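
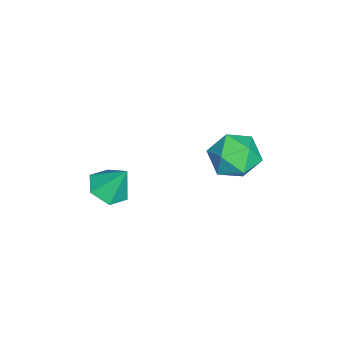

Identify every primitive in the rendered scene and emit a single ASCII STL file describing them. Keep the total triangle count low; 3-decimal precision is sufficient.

solid 
facet normal -0.089 -0.507 -0.857
outer loop
vertex 0.09 -2.093 1.465
vertex -0.564 -1.585 1.233
vertex 0.242 -1.372 1.023
endloop
endfacet
facet normal 0.911 0.058 0.407
outer loop
vertex 0.09 -2.093 1.465
vertex 0.242 -1.372 1.023
vertex -0.436 -0.855 2.467
endloop
endfacet
facet normal -0.089 -0.507 -0.857
outer loop
vertex 0.242 -1.372 1.023
vertex -0.564 -1.585 1.233
vertex -0.411 -0.863 0.79
endloop
endfacet
facet normal 0.614 0.790 0.005
outer loop
vertex 0.242 -1.372 1.023
vertex -0.411 -0.863 0.79
vertex -0.436 -0.855 2.467
endloop
endfacet
facet normal -0.089 -0.507 -0.857
outer loop
vertex -0.411 -0.863 0.79
vertex -0.564 -1.585 1.233
vertex -1.218 -1.077 1.0
endloop
endfacet
facet normal -0.258 0.966 -0.008
outer loop
vertex -0.411 -0.863 0.79
vertex -1.218 -1.077 1.0
vertex -0.436 -0.855 2.467
endloop
endfacet
facet normal -0.088 -0.507 -0.857
outer loop
vertex -1.218 -1.077 1.0
vertex -0.564 -1.585 1.233
vertex -1.37 -1.798 1.442
endloop
endfacet
facet normal -0.830 0.408 0.381
outer loop
vertex -1.218 -1.077 1.0
vertex -1.37 -1.798 1.442
vertex -0.436 -0.855 2.467
endloop
endfacet
facet normal -0.088 -0.507 -0.857
outer loop
vertex -1.37 -1.798 1.442
vertex -0.564 -1.585 1.233
vertex -0.717 -2.306 1.675
endloop
endfacet
facet normal -0.531 -0.324 0.783
outer loop
vertex -1.37 -1.798 1.442
vertex -0.717 -2.306 1.675
vertex -0.436 -0.855 2.467
endloop
endfacet
facet normal -0.089 -0.507 -0.857
outer loop
vertex -0.717 -2.306 1.675
vertex -0.564 -1.585 1.233
vertex 0.09 -2.093 1.465
endloop
endfacet
facet normal 0.339 -0.500 0.796
outer loop
vertex -0.717 -2.306 1.675
vertex 0.09 -2.093 1.465
vertex -0.436 -0.855 2.467
endloop
endfacet
facet normal -0.633 0.769 -0.087
outer loop
vertex -2.324 3.722 2.137
vertex -3.055 3.068 1.677
vertex -3.045 3.198 2.753
endloop
endfacet
facet normal -0.208 0.852 0.481
outer loop
vertex -2.324 3.722 2.137
vertex -3.045 3.198 2.753
vertex -2.013 3.271 3.071
endloop
endfacet
facet normal 0.467 0.847 0.253
outer loop
vertex -2.324 3.722 2.137
vertex -2.013 3.271 3.071
vertex -1.385 3.187 2.193
endloop
endfacet
facet normal 0.461 0.761 -0.456
outer loop
vertex -2.324 3.722 2.137
vertex -1.385 3.187 2.193
vertex -2.029 3.061 1.331
endloop
endfacet
facet normal -0.220 0.713 -0.665
outer loop
vertex -2.324 3.722 2.137
vertex -2.029 3.061 1.331
vertex -3.055 3.068 1.677
endloop
endfacet
facet normal -0.301 0.289 0.909
outer loop
vertex -2.013 3.271 3.071
vertex -3.045 3.198 2.753
vertex -2.551 2.339 3.189
endloop
endfacet
facet normal -0.988 0.155 -0.009
outer loop
vertex -3.045 3.198 2.753
vertex -3.055 3.068 1.677
vertex -3.195 2.213 2.327
endloop
endfacet
facet normal -0.319 0.064 -0.946
outer loop
vertex -3.055 3.068 1.677
vertex -2.029 3.061 1.331
vertex -2.567 2.129 1.449
endloop
endfacet
facet normal 0.783 0.143 -0.606
outer loop
vertex -2.029 3.061 1.331
vertex -1.385 3.187 2.193
vertex -1.535 2.202 1.767
endloop
endfacet
facet normal 0.793 0.281 0.540
outer loop
vertex -1.385 3.187 2.193
vertex -2.013 3.271 3.071
vertex -1.525 2.332 2.843
endloop
endfacet
facet normal -0.461 -0.761 0.456
outer loop
vertex -2.256 1.678 2.383
vertex -2.551 2.339 3.189
vertex -3.195 2.213 2.327
endloop
endfacet
facet normal -0.467 -0.847 -0.253
outer loop
vertex -2.256 1.678 2.383
vertex -3.195 2.213 2.327
vertex -2.567 2.129 1.449
endloop
endfacet
facet normal 0.208 -0.852 -0.481
outer loop
vertex -2.256 1.678 2.383
vertex -2.567 2.129 1.449
vertex -1.535 2.202 1.767
endloop
endfacet
facet normal 0.633 -0.769 0.087
outer loop
vertex -2.256 1.678 2.383
vertex -1.535 2.202 1.767
vertex -1.525 2.332 2.843
endloop
endfacet
facet normal 0.220 -0.713 0.665
outer loop
vertex -2.256 1.678 2.383
vertex -1.525 2.332 2.843
vertex -2.551 2.339 3.189
endloop
endfacet
facet normal -0.783 -0.143 0.606
outer loop
vertex -3.195 2.213 2.327
vertex -2.551 2.339 3.189
vertex -3.045 3.198 2.753
endloop
endfacet
facet normal -0.793 -0.281 -0.540
outer loop
vertex -2.567 2.129 1.449
vertex -3.195 2.213 2.327
vertex -3.055 3.068 1.677
endloop
endfacet
facet normal 0.301 -0.289 -0.909
outer loop
vertex -1.535 2.202 1.767
vertex -2.567 2.129 1.449
vertex -2.029 3.061 1.331
endloop
endfacet
facet normal 0.988 -0.155 0.009
outer loop
vertex -1.525 2.332 2.843
vertex -1.535 2.202 1.767
vertex -1.385 3.187 2.193
endloop
endfacet
facet normal 0.319 -0.064 0.946
outer loop
vertex -2.551 2.339 3.189
vertex -1.525 2.332 2.843
vertex -2.013 3.271 3.071
endloop
endfacet

endsolid


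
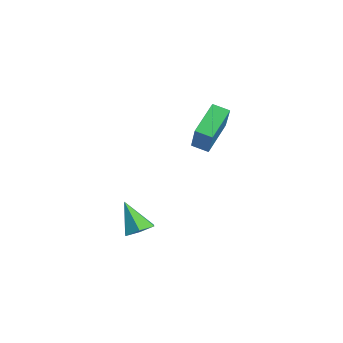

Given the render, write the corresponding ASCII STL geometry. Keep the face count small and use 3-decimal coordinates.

solid 
facet normal -0.531 0.602 0.596
outer loop
vertex -1.428 3.99 5.425
vertex -1.005 4.636 5.149
vertex -2.899 4.272 3.827
endloop
endfacet
facet normal -0.516 -0.788 0.336
outer loop
vertex -1.975 3.224 2.791
vertex -1.428 3.99 5.425
vertex -2.899 4.272 3.827
endloop
endfacet
facet normal -0.531 0.602 0.596
outer loop
vertex -2.899 4.272 3.827
vertex -1.005 4.636 5.149
vertex -2.476 4.918 3.551
endloop
endfacet
facet normal -0.672 0.128 -0.729
outer loop
vertex -2.476 4.918 3.551
vertex -1.975 3.224 2.791
vertex -2.899 4.272 3.827
endloop
endfacet
facet normal 0.672 -0.128 0.729
outer loop
vertex -1.428 3.99 5.425
vertex -0.081 3.588 4.113
vertex -1.005 4.636 5.149
endloop
endfacet
facet normal -0.516 -0.788 0.336
outer loop
vertex -0.504 2.942 4.389
vertex -1.428 3.99 5.425
vertex -1.975 3.224 2.791
endloop
endfacet
facet normal 0.672 -0.128 0.729
outer loop
vertex -0.504 2.942 4.389
vertex -0.081 3.588 4.113
vertex -1.428 3.99 5.425
endloop
endfacet
facet normal 0.516 0.788 -0.336
outer loop
vertex -1.005 4.636 5.149
vertex -0.081 3.588 4.113
vertex -2.476 4.918 3.551
endloop
endfacet
facet normal -0.672 0.128 -0.729
outer loop
vertex -1.552 3.87 2.515
vertex -1.975 3.224 2.791
vertex -2.476 4.918 3.551
endloop
endfacet
facet normal 0.516 0.788 -0.336
outer loop
vertex -2.476 4.918 3.551
vertex -0.081 3.588 4.113
vertex -1.552 3.87 2.515
endloop
endfacet
facet normal 0.531 -0.602 -0.596
outer loop
vertex -1.552 3.87 2.515
vertex -0.504 2.942 4.389
vertex -1.975 3.224 2.791
endloop
endfacet
facet normal 0.531 -0.602 -0.596
outer loop
vertex -0.081 3.588 4.113
vertex -0.504 2.942 4.389
vertex -1.552 3.87 2.515
endloop
endfacet
facet normal 0.442 0.281 -0.852
outer loop
vertex -0.279 1.114 -0.945
vertex -0.661 0.575 -1.321
vertex -0.959 1.27 -1.246
endloop
endfacet
facet normal -0.103 0.769 0.631
outer loop
vertex -0.279 1.114 -0.945
vertex -0.959 1.27 -1.246
vertex -1.399 0.105 0.101
endloop
endfacet
facet normal 0.442 0.281 -0.852
outer loop
vertex -0.959 1.27 -1.246
vertex -0.661 0.575 -1.321
vertex -1.341 0.732 -1.622
endloop
endfacet
facet normal -0.853 0.499 0.153
outer loop
vertex -0.959 1.27 -1.246
vertex -1.341 0.732 -1.622
vertex -1.399 0.105 0.101
endloop
endfacet
facet normal 0.442 0.282 -0.852
outer loop
vertex -1.341 0.732 -1.622
vertex -0.661 0.575 -1.321
vertex -1.044 0.037 -1.698
endloop
endfacet
facet normal -0.913 -0.372 -0.166
outer loop
vertex -1.341 0.732 -1.622
vertex -1.044 0.037 -1.698
vertex -1.399 0.105 0.101
endloop
endfacet
facet normal 0.442 0.282 -0.852
outer loop
vertex -1.044 0.037 -1.698
vertex -0.661 0.575 -1.321
vertex -0.364 -0.12 -1.397
endloop
endfacet
facet normal -0.222 -0.975 -0.007
outer loop
vertex -1.044 0.037 -1.698
vertex -0.364 -0.12 -1.397
vertex -1.399 0.105 0.101
endloop
endfacet
facet normal 0.441 0.282 -0.852
outer loop
vertex -0.364 -0.12 -1.397
vertex -0.661 0.575 -1.321
vertex 0.019 0.418 -1.021
endloop
endfacet
facet normal 0.529 -0.706 0.471
outer loop
vertex -0.364 -0.12 -1.397
vertex 0.019 0.418 -1.021
vertex -1.399 0.105 0.101
endloop
endfacet
facet normal 0.441 0.282 -0.852
outer loop
vertex 0.019 0.418 -1.021
vertex -0.661 0.575 -1.321
vertex -0.279 1.114 -0.945
endloop
endfacet
facet normal 0.589 0.166 0.791
outer loop
vertex 0.019 0.418 -1.021
vertex -0.279 1.114 -0.945
vertex -1.399 0.105 0.101
endloop
endfacet

endsolid


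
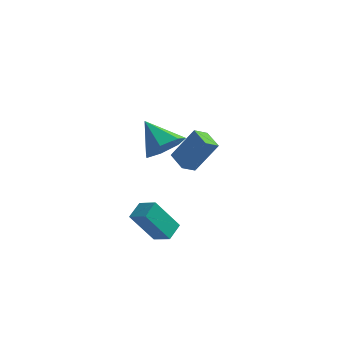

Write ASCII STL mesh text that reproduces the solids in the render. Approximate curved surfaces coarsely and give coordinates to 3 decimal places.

solid 
facet normal -0.886 0.293 -0.361
outer loop
vertex -3.756 -2.961 -2.728
vertex -3.636 -2.027 -2.265
vertex -2.834 -2.246 -4.413
endloop
endfacet
facet normal -0.115 -0.890 -0.441
outer loop
vertex -1.904 -2.553 -4.035
vertex -3.756 -2.961 -2.728
vertex -2.834 -2.246 -4.413
endloop
endfacet
facet normal -0.886 0.292 -0.361
outer loop
vertex -2.834 -2.246 -4.413
vertex -3.636 -2.027 -2.265
vertex -2.714 -1.311 -3.951
endloop
endfacet
facet normal 0.449 0.349 -0.822
outer loop
vertex -2.714 -1.311 -3.951
vertex -1.904 -2.553 -4.035
vertex -2.834 -2.246 -4.413
endloop
endfacet
facet normal -0.450 -0.350 0.822
outer loop
vertex -3.756 -2.961 -2.728
vertex -2.706 -2.334 -1.887
vertex -3.636 -2.027 -2.265
endloop
endfacet
facet normal -0.115 -0.890 -0.441
outer loop
vertex -2.826 -3.269 -2.349
vertex -3.756 -2.961 -2.728
vertex -1.904 -2.553 -4.035
endloop
endfacet
facet normal -0.450 -0.348 0.822
outer loop
vertex -2.826 -3.269 -2.349
vertex -2.706 -2.334 -1.887
vertex -3.756 -2.961 -2.728
endloop
endfacet
facet normal 0.115 0.890 0.441
outer loop
vertex -3.636 -2.027 -2.265
vertex -2.706 -2.334 -1.887
vertex -2.714 -1.311 -3.951
endloop
endfacet
facet normal 0.451 0.349 -0.822
outer loop
vertex -1.784 -1.619 -3.572
vertex -1.904 -2.553 -4.035
vertex -2.714 -1.311 -3.951
endloop
endfacet
facet normal 0.115 0.890 0.441
outer loop
vertex -2.714 -1.311 -3.951
vertex -2.706 -2.334 -1.887
vertex -1.784 -1.619 -3.572
endloop
endfacet
facet normal 0.886 -0.292 0.360
outer loop
vertex -1.784 -1.619 -3.572
vertex -2.826 -3.269 -2.349
vertex -1.904 -2.553 -4.035
endloop
endfacet
facet normal 0.886 -0.292 0.361
outer loop
vertex -2.706 -2.334 -1.887
vertex -2.826 -3.269 -2.349
vertex -1.784 -1.619 -3.572
endloop
endfacet
facet normal 0.673 -0.299 -0.677
outer loop
vertex -1.189 -3.318 3.004
vertex -1.898 -3.102 2.204
vertex -1.155 -2.441 2.651
endloop
endfacet
facet normal 0.331 0.341 0.880
outer loop
vertex -1.189 -3.318 3.004
vertex -1.155 -2.441 2.651
vertex -3.122 -2.558 3.436
endloop
endfacet
facet normal 0.673 -0.300 -0.676
outer loop
vertex -1.155 -2.441 2.651
vertex -1.898 -3.102 2.204
vertex -1.679 -2.062 1.961
endloop
endfacet
facet normal 0.111 0.904 0.412
outer loop
vertex -1.155 -2.441 2.651
vertex -1.679 -2.062 1.961
vertex -3.122 -2.558 3.436
endloop
endfacet
facet normal 0.672 -0.300 -0.677
outer loop
vertex -1.679 -2.062 1.961
vertex -1.898 -3.102 2.204
vertex -2.369 -2.466 1.455
endloop
endfacet
facet normal -0.433 0.893 -0.123
outer loop
vertex -1.679 -2.062 1.961
vertex -2.369 -2.466 1.455
vertex -3.122 -2.558 3.436
endloop
endfacet
facet normal 0.673 -0.299 -0.677
outer loop
vertex -2.369 -2.466 1.455
vertex -1.898 -3.102 2.204
vertex -2.703 -3.349 1.513
endloop
endfacet
facet normal -0.892 0.316 -0.324
outer loop
vertex -2.369 -2.466 1.455
vertex -2.703 -3.349 1.513
vertex -3.122 -2.558 3.436
endloop
endfacet
facet normal 0.673 -0.299 -0.677
outer loop
vertex -2.703 -3.349 1.513
vertex -1.898 -3.102 2.204
vertex -2.431 -4.046 2.091
endloop
endfacet
facet normal -0.919 -0.391 -0.039
outer loop
vertex -2.703 -3.349 1.513
vertex -2.431 -4.046 2.091
vertex -3.122 -2.558 3.436
endloop
endfacet
facet normal 0.673 -0.299 -0.677
outer loop
vertex -2.431 -4.046 2.091
vertex -1.898 -3.102 2.204
vertex -1.757 -4.032 2.755
endloop
endfacet
facet normal -0.495 -0.698 0.517
outer loop
vertex -2.431 -4.046 2.091
vertex -1.757 -4.032 2.755
vertex -3.122 -2.558 3.436
endloop
endfacet
facet normal 0.673 -0.299 -0.677
outer loop
vertex -1.757 -4.032 2.755
vertex -1.898 -3.102 2.204
vertex -1.189 -3.318 3.004
endloop
endfacet
facet normal 0.061 -0.372 0.926
outer loop
vertex -1.757 -4.032 2.755
vertex -1.189 -3.318 3.004
vertex -3.122 -2.558 3.436
endloop
endfacet
facet normal -0.516 -0.195 -0.834
outer loop
vertex -3.876 2.415 -1.203
vertex -3.465 3.1 -1.617
vertex -2.992 1.661 -1.574
endloop
endfacet
facet normal -0.457 -0.762 0.460
outer loop
vertex -1.935 2.06 0.137
vertex -3.876 2.415 -1.203
vertex -2.992 1.661 -1.574
endloop
endfacet
facet normal -0.516 -0.195 -0.834
outer loop
vertex -2.992 1.661 -1.574
vertex -3.465 3.1 -1.617
vertex -2.581 2.346 -1.988
endloop
endfacet
facet normal 0.725 -0.618 -0.304
outer loop
vertex -2.581 2.346 -1.988
vertex -1.935 2.06 0.137
vertex -2.992 1.661 -1.574
endloop
endfacet
facet normal -0.725 0.618 0.304
outer loop
vertex -3.876 2.415 -1.203
vertex -2.408 3.499 0.094
vertex -3.465 3.1 -1.617
endloop
endfacet
facet normal -0.457 -0.762 0.460
outer loop
vertex -2.819 2.814 0.508
vertex -3.876 2.415 -1.203
vertex -1.935 2.06 0.137
endloop
endfacet
facet normal -0.725 0.618 0.304
outer loop
vertex -2.819 2.814 0.508
vertex -2.408 3.499 0.094
vertex -3.876 2.415 -1.203
endloop
endfacet
facet normal 0.457 0.762 -0.460
outer loop
vertex -3.465 3.1 -1.617
vertex -2.408 3.499 0.094
vertex -2.581 2.346 -1.988
endloop
endfacet
facet normal 0.725 -0.618 -0.304
outer loop
vertex -1.524 2.745 -0.277
vertex -1.935 2.06 0.137
vertex -2.581 2.346 -1.988
endloop
endfacet
facet normal 0.457 0.762 -0.460
outer loop
vertex -2.581 2.346 -1.988
vertex -2.408 3.499 0.094
vertex -1.524 2.745 -0.277
endloop
endfacet
facet normal 0.516 0.195 0.834
outer loop
vertex -1.524 2.745 -0.277
vertex -2.819 2.814 0.508
vertex -1.935 2.06 0.137
endloop
endfacet
facet normal 0.516 0.195 0.834
outer loop
vertex -2.408 3.499 0.094
vertex -2.819 2.814 0.508
vertex -1.524 2.745 -0.277
endloop
endfacet

endsolid


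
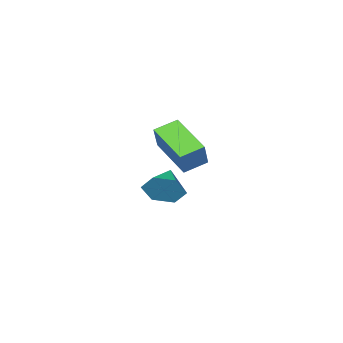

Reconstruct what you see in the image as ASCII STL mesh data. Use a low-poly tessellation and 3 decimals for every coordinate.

solid 
facet normal 0.659 0.675 -0.332
outer loop
vertex 1.633 -0.074 -0.775
vertex 1.258 -0.021 -1.411
vertex 1.089 0.423 -0.844
endloop
endfacet
facet normal -0.181 -0.062 0.982
outer loop
vertex 1.633 -0.074 -0.775
vertex 1.089 0.423 -0.844
vertex 0.502 -0.799 -1.029
endloop
endfacet
facet normal 0.658 0.675 -0.333
outer loop
vertex 1.089 0.423 -0.844
vertex 1.258 -0.021 -1.411
vertex 0.714 0.475 -1.48
endloop
endfacet
facet normal -0.807 0.312 0.501
outer loop
vertex 1.089 0.423 -0.844
vertex 0.714 0.475 -1.48
vertex 0.502 -0.799 -1.029
endloop
endfacet
facet normal 0.658 0.676 -0.332
outer loop
vertex 0.714 0.475 -1.48
vertex 1.258 -0.021 -1.411
vertex 0.884 0.031 -2.047
endloop
endfacet
facet normal -0.947 0.045 -0.319
outer loop
vertex 0.714 0.475 -1.48
vertex 0.884 0.031 -2.047
vertex 0.502 -0.799 -1.029
endloop
endfacet
facet normal 0.658 0.676 -0.332
outer loop
vertex 0.884 0.031 -2.047
vertex 1.258 -0.021 -1.411
vertex 1.428 -0.465 -1.978
endloop
endfacet
facet normal -0.460 -0.596 -0.658
outer loop
vertex 0.884 0.031 -2.047
vertex 1.428 -0.465 -1.978
vertex 0.502 -0.799 -1.029
endloop
endfacet
facet normal 0.658 0.676 -0.332
outer loop
vertex 1.428 -0.465 -1.978
vertex 1.258 -0.021 -1.411
vertex 1.803 -0.518 -1.342
endloop
endfacet
facet normal 0.166 -0.970 -0.179
outer loop
vertex 1.428 -0.465 -1.978
vertex 1.803 -0.518 -1.342
vertex 0.502 -0.799 -1.029
endloop
endfacet
facet normal 0.658 0.676 -0.332
outer loop
vertex 1.803 -0.518 -1.342
vertex 1.258 -0.021 -1.411
vertex 1.633 -0.074 -0.775
endloop
endfacet
facet normal 0.306 -0.703 0.642
outer loop
vertex 1.803 -0.518 -1.342
vertex 1.633 -0.074 -0.775
vertex 0.502 -0.799 -1.029
endloop
endfacet
facet normal -0.937 0.135 0.322
outer loop
vertex 2.522 2.717 3.035
vertex 2.542 4.166 2.484
vertex 2.19 2.405 2.201
endloop
endfacet
facet normal -0.013 -0.935 0.355
outer loop
vertex 2.958 2.294 1.936
vertex 2.522 2.717 3.035
vertex 2.19 2.405 2.201
endloop
endfacet
facet normal -0.937 0.135 0.322
outer loop
vertex 2.19 2.405 2.201
vertex 2.542 4.166 2.484
vertex 2.21 3.854 1.65
endloop
endfacet
facet normal -0.350 -0.329 -0.877
outer loop
vertex 2.21 3.854 1.65
vertex 2.958 2.294 1.936
vertex 2.19 2.405 2.201
endloop
endfacet
facet normal 0.350 0.329 0.877
outer loop
vertex 2.522 2.717 3.035
vertex 3.31 4.055 2.219
vertex 2.542 4.166 2.484
endloop
endfacet
facet normal -0.013 -0.935 0.355
outer loop
vertex 3.29 2.606 2.77
vertex 2.522 2.717 3.035
vertex 2.958 2.294 1.936
endloop
endfacet
facet normal 0.350 0.329 0.877
outer loop
vertex 3.29 2.606 2.77
vertex 3.31 4.055 2.219
vertex 2.522 2.717 3.035
endloop
endfacet
facet normal 0.013 0.935 -0.355
outer loop
vertex 2.542 4.166 2.484
vertex 3.31 4.055 2.219
vertex 2.21 3.854 1.65
endloop
endfacet
facet normal -0.350 -0.329 -0.877
outer loop
vertex 2.978 3.743 1.385
vertex 2.958 2.294 1.936
vertex 2.21 3.854 1.65
endloop
endfacet
facet normal 0.013 0.935 -0.355
outer loop
vertex 2.21 3.854 1.65
vertex 3.31 4.055 2.219
vertex 2.978 3.743 1.385
endloop
endfacet
facet normal 0.937 -0.135 -0.322
outer loop
vertex 2.978 3.743 1.385
vertex 3.29 2.606 2.77
vertex 2.958 2.294 1.936
endloop
endfacet
facet normal 0.937 -0.135 -0.322
outer loop
vertex 3.31 4.055 2.219
vertex 3.29 2.606 2.77
vertex 2.978 3.743 1.385
endloop
endfacet

endsolid


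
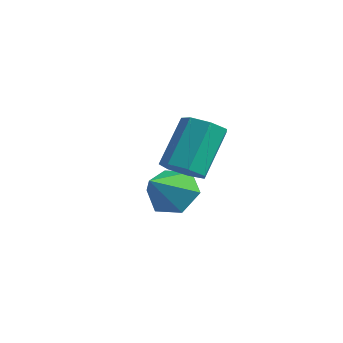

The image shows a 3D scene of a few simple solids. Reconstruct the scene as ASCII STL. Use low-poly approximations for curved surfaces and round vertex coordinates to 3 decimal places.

solid 
facet normal 0.133 -0.627 -0.767
outer loop
vertex 1.296 0.754 -1.216
vertex 0.907 0.163 -0.8
vertex 0.591 0.721 -1.311
endloop
endfacet
facet normal 0.048 0.777 -0.628
outer loop
vertex 1.296 0.754 -1.216
vertex 0.591 0.721 -1.311
vertex 1.021 2.047 0.364
endloop
endfacet
facet normal 0.049 0.777 -0.628
outer loop
vertex 1.021 2.047 0.364
vertex 0.591 0.721 -1.311
vertex 0.317 2.014 0.268
endloop
endfacet
facet normal -0.134 0.628 0.766
outer loop
vertex 1.021 2.047 0.364
vertex 0.317 2.014 0.268
vertex 0.633 1.457 0.78
endloop
endfacet
facet normal 0.134 -0.627 -0.767
outer loop
vertex 0.591 0.721 -1.311
vertex 0.907 0.163 -0.8
vertex 0.125 0.268 -1.022
endloop
endfacet
facet normal -0.744 0.448 -0.496
outer loop
vertex 0.591 0.721 -1.311
vertex 0.125 0.268 -1.022
vertex 0.317 2.014 0.268
endloop
endfacet
facet normal -0.743 0.449 -0.497
outer loop
vertex 0.317 2.014 0.268
vertex 0.125 0.268 -1.022
vertex -0.15 1.562 0.558
endloop
endfacet
facet normal -0.133 0.629 0.766
outer loop
vertex 0.317 2.014 0.268
vertex -0.15 1.562 0.558
vertex 0.633 1.457 0.78
endloop
endfacet
facet normal 0.133 -0.628 -0.767
outer loop
vertex 0.125 0.268 -1.022
vertex 0.907 0.163 -0.8
vertex 0.248 -0.264 -0.565
endloop
endfacet
facet normal -0.976 -0.218 0.009
outer loop
vertex 0.125 0.268 -1.022
vertex 0.248 -0.264 -0.565
vertex -0.15 1.562 0.558
endloop
endfacet
facet normal -0.976 -0.218 0.009
outer loop
vertex -0.15 1.562 0.558
vertex 0.248 -0.264 -0.565
vertex -0.027 1.03 1.015
endloop
endfacet
facet normal -0.133 0.628 0.767
outer loop
vertex -0.15 1.562 0.558
vertex -0.027 1.03 1.015
vertex 0.633 1.457 0.78
endloop
endfacet
facet normal 0.134 -0.628 -0.767
outer loop
vertex 0.248 -0.264 -0.565
vertex 0.907 0.163 -0.8
vertex 0.867 -0.474 -0.285
endloop
endfacet
facet normal -0.474 -0.720 0.507
outer loop
vertex 0.248 -0.264 -0.565
vertex 0.867 -0.474 -0.285
vertex -0.027 1.03 1.015
endloop
endfacet
facet normal -0.473 -0.720 0.508
outer loop
vertex -0.027 1.03 1.015
vertex 0.867 -0.474 -0.285
vertex 0.593 0.82 1.294
endloop
endfacet
facet normal -0.133 0.627 0.767
outer loop
vertex -0.027 1.03 1.015
vertex 0.593 0.82 1.294
vertex 0.633 1.457 0.78
endloop
endfacet
facet normal 0.134 -0.628 -0.767
outer loop
vertex 0.867 -0.474 -0.285
vertex 0.907 0.163 -0.8
vertex 1.517 -0.204 -0.393
endloop
endfacet
facet normal 0.386 -0.680 0.624
outer loop
vertex 0.867 -0.474 -0.285
vertex 1.517 -0.204 -0.393
vertex 0.593 0.82 1.294
endloop
endfacet
facet normal 0.385 -0.680 0.624
outer loop
vertex 0.593 0.82 1.294
vertex 1.517 -0.204 -0.393
vertex 1.242 1.089 1.187
endloop
endfacet
facet normal -0.134 0.627 0.767
outer loop
vertex 0.593 0.82 1.294
vertex 1.242 1.089 1.187
vertex 0.633 1.457 0.78
endloop
endfacet
facet normal 0.134 -0.628 -0.767
outer loop
vertex 1.517 -0.204 -0.393
vertex 0.907 0.163 -0.8
vertex 1.708 0.342 -0.807
endloop
endfacet
facet normal 0.954 -0.128 0.271
outer loop
vertex 1.517 -0.204 -0.393
vertex 1.708 0.342 -0.807
vertex 1.242 1.089 1.187
endloop
endfacet
facet normal 0.954 -0.128 0.271
outer loop
vertex 1.242 1.089 1.187
vertex 1.708 0.342 -0.807
vertex 1.433 1.635 0.773
endloop
endfacet
facet normal -0.133 0.628 0.767
outer loop
vertex 1.242 1.089 1.187
vertex 1.433 1.635 0.773
vertex 0.633 1.457 0.78
endloop
endfacet
facet normal 0.134 -0.628 -0.767
outer loop
vertex 1.708 0.342 -0.807
vertex 0.907 0.163 -0.8
vertex 1.296 0.754 -1.216
endloop
endfacet
facet normal 0.804 0.521 -0.286
outer loop
vertex 1.708 0.342 -0.807
vertex 1.296 0.754 -1.216
vertex 1.433 1.635 0.773
endloop
endfacet
facet normal 0.804 0.521 -0.286
outer loop
vertex 1.433 1.635 0.773
vertex 1.296 0.754 -1.216
vertex 1.021 2.047 0.364
endloop
endfacet
facet normal -0.133 0.628 0.767
outer loop
vertex 1.433 1.635 0.773
vertex 1.021 2.047 0.364
vertex 0.633 1.457 0.78
endloop
endfacet
facet normal -0.113 0.780 -0.616
outer loop
vertex -0.687 2.612 -3.236
vertex -1.687 2.317 -3.426
vertex -1.472 2.979 -2.627
endloop
endfacet
facet normal 0.636 0.090 0.766
outer loop
vertex -0.687 2.612 -3.236
vertex -1.472 2.979 -2.627
vertex -1.493 0.983 -2.374
endloop
endfacet
facet normal -0.114 0.780 -0.616
outer loop
vertex -1.472 2.979 -2.627
vertex -1.687 2.317 -3.426
vertex -2.473 2.684 -2.816
endloop
endfacet
facet normal -0.220 0.125 0.968
outer loop
vertex -1.472 2.979 -2.627
vertex -2.473 2.684 -2.816
vertex -1.493 0.983 -2.374
endloop
endfacet
facet normal -0.113 0.780 -0.615
outer loop
vertex -2.473 2.684 -2.816
vertex -1.687 2.317 -3.426
vertex -2.687 2.022 -3.616
endloop
endfacet
facet normal -0.803 -0.335 0.492
outer loop
vertex -2.473 2.684 -2.816
vertex -2.687 2.022 -3.616
vertex -1.493 0.983 -2.374
endloop
endfacet
facet normal -0.113 0.780 -0.615
outer loop
vertex -2.687 2.022 -3.616
vertex -1.687 2.317 -3.426
vertex -1.902 1.655 -4.226
endloop
endfacet
facet normal -0.530 -0.828 -0.183
outer loop
vertex -2.687 2.022 -3.616
vertex -1.902 1.655 -4.226
vertex -1.493 0.983 -2.374
endloop
endfacet
facet normal -0.113 0.780 -0.615
outer loop
vertex -1.902 1.655 -4.226
vertex -1.687 2.317 -3.426
vertex -0.901 1.95 -4.036
endloop
endfacet
facet normal 0.327 -0.863 -0.385
outer loop
vertex -1.902 1.655 -4.226
vertex -0.901 1.95 -4.036
vertex -1.493 0.983 -2.374
endloop
endfacet
facet normal -0.113 0.780 -0.615
outer loop
vertex -0.901 1.95 -4.036
vertex -1.687 2.317 -3.426
vertex -0.687 2.612 -3.236
endloop
endfacet
facet normal 0.911 -0.403 0.090
outer loop
vertex -0.901 1.95 -4.036
vertex -0.687 2.612 -3.236
vertex -1.493 0.983 -2.374
endloop
endfacet

endsolid


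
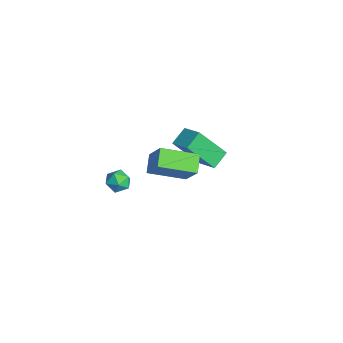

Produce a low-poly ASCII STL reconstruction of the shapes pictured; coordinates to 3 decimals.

solid 
facet normal -0.854 -0.349 -0.385
outer loop
vertex -2.767 1.871 1.106
vertex -3.297 2.607 1.615
vertex -2.557 3.151 -0.521
endloop
endfacet
facet normal 0.510 -0.707 -0.490
outer loop
vertex -1.523 3.573 -0.055
vertex -2.767 1.871 1.106
vertex -2.557 3.151 -0.521
endloop
endfacet
facet normal -0.854 -0.349 -0.385
outer loop
vertex -2.557 3.151 -0.521
vertex -3.297 2.607 1.615
vertex -3.087 3.886 -0.011
endloop
endfacet
facet normal 0.101 0.615 -0.782
outer loop
vertex -3.087 3.886 -0.011
vertex -1.523 3.573 -0.055
vertex -2.557 3.151 -0.521
endloop
endfacet
facet normal -0.102 -0.614 0.782
outer loop
vertex -2.767 1.871 1.106
vertex -2.263 3.029 2.081
vertex -3.297 2.607 1.615
endloop
endfacet
facet normal 0.510 -0.707 -0.490
outer loop
vertex -1.733 2.294 1.571
vertex -2.767 1.871 1.106
vertex -1.523 3.573 -0.055
endloop
endfacet
facet normal -0.100 -0.615 0.782
outer loop
vertex -1.733 2.294 1.571
vertex -2.263 3.029 2.081
vertex -2.767 1.871 1.106
endloop
endfacet
facet normal -0.510 0.707 0.490
outer loop
vertex -3.297 2.607 1.615
vertex -2.263 3.029 2.081
vertex -3.087 3.886 -0.011
endloop
endfacet
facet normal 0.101 0.614 -0.783
outer loop
vertex -2.053 4.309 0.454
vertex -1.523 3.573 -0.055
vertex -3.087 3.886 -0.011
endloop
endfacet
facet normal -0.510 0.707 0.490
outer loop
vertex -3.087 3.886 -0.011
vertex -2.263 3.029 2.081
vertex -2.053 4.309 0.454
endloop
endfacet
facet normal 0.854 0.349 0.385
outer loop
vertex -2.053 4.309 0.454
vertex -1.733 2.294 1.571
vertex -1.523 3.573 -0.055
endloop
endfacet
facet normal 0.854 0.349 0.385
outer loop
vertex -2.263 3.029 2.081
vertex -1.733 2.294 1.571
vertex -2.053 4.309 0.454
endloop
endfacet
facet normal -0.601 -0.164 -0.783
outer loop
vertex 1.227 -0.361 3.025
vertex 0.437 -0.036 3.563
vertex 1.529 1.354 2.433
endloop
endfacet
facet normal 0.783 -0.322 -0.533
outer loop
vertex 2.483 1.616 3.677
vertex 1.227 -0.361 3.025
vertex 1.529 1.354 2.433
endloop
endfacet
facet normal -0.600 -0.166 -0.783
outer loop
vertex 1.529 1.354 2.433
vertex 0.437 -0.036 3.563
vertex 0.738 1.679 2.97
endloop
endfacet
facet normal 0.164 0.932 -0.322
outer loop
vertex 0.738 1.679 2.97
vertex 2.483 1.616 3.677
vertex 1.529 1.354 2.433
endloop
endfacet
facet normal -0.164 -0.932 0.322
outer loop
vertex 1.227 -0.361 3.025
vertex 1.391 0.226 4.807
vertex 0.437 -0.036 3.563
endloop
endfacet
facet normal 0.783 -0.322 -0.533
outer loop
vertex 2.182 -0.099 4.27
vertex 1.227 -0.361 3.025
vertex 2.483 1.616 3.677
endloop
endfacet
facet normal -0.164 -0.932 0.322
outer loop
vertex 2.182 -0.099 4.27
vertex 1.391 0.226 4.807
vertex 1.227 -0.361 3.025
endloop
endfacet
facet normal -0.783 0.322 0.533
outer loop
vertex 0.437 -0.036 3.563
vertex 1.391 0.226 4.807
vertex 0.738 1.679 2.97
endloop
endfacet
facet normal 0.164 0.932 -0.322
outer loop
vertex 1.693 1.941 4.215
vertex 2.483 1.616 3.677
vertex 0.738 1.679 2.97
endloop
endfacet
facet normal -0.783 0.322 0.533
outer loop
vertex 0.738 1.679 2.97
vertex 1.391 0.226 4.807
vertex 1.693 1.941 4.215
endloop
endfacet
facet normal 0.601 0.165 0.782
outer loop
vertex 1.693 1.941 4.215
vertex 2.182 -0.099 4.27
vertex 2.483 1.616 3.677
endloop
endfacet
facet normal 0.599 0.165 0.783
outer loop
vertex 1.391 0.226 4.807
vertex 2.182 -0.099 4.27
vertex 1.693 1.941 4.215
endloop
endfacet
facet normal -0.145 0.331 0.933
outer loop
vertex -4.374 -0.248 -1.834
vertex -3.89 -0.702 -1.598
vertex -3.698 -0.054 -1.798
endloop
endfacet
facet normal -0.268 0.848 0.458
outer loop
vertex -4.374 -0.248 -1.834
vertex -3.698 -0.054 -1.798
vertex -4.086 0.126 -2.358
endloop
endfacet
facet normal -0.782 0.623 0.015
outer loop
vertex -4.374 -0.248 -1.834
vertex -4.086 0.126 -2.358
vertex -4.518 -0.412 -2.504
endloop
endfacet
facet normal -0.975 -0.033 0.218
outer loop
vertex -4.374 -0.248 -1.834
vertex -4.518 -0.412 -2.504
vertex -4.396 -0.923 -2.035
endloop
endfacet
facet normal -0.583 -0.214 0.784
outer loop
vertex -4.374 -0.248 -1.834
vertex -4.396 -0.923 -2.035
vertex -3.89 -0.702 -1.598
endloop
endfacet
facet normal 0.327 0.942 0.076
outer loop
vertex -4.086 0.126 -2.358
vertex -3.698 -0.054 -1.798
vertex -3.424 -0.097 -2.445
endloop
endfacet
facet normal 0.526 0.105 0.844
outer loop
vertex -3.698 -0.054 -1.798
vertex -3.89 -0.702 -1.598
vertex -3.302 -0.608 -1.976
endloop
endfacet
facet normal -0.182 -0.776 0.604
outer loop
vertex -3.89 -0.702 -1.598
vertex -4.396 -0.923 -2.035
vertex -3.734 -1.146 -2.122
endloop
endfacet
facet normal -0.817 -0.483 -0.314
outer loop
vertex -4.396 -0.923 -2.035
vertex -4.518 -0.412 -2.504
vertex -4.122 -0.966 -2.682
endloop
endfacet
facet normal -0.504 0.579 -0.641
outer loop
vertex -4.518 -0.412 -2.504
vertex -4.086 0.126 -2.358
vertex -3.93 -0.318 -2.882
endloop
endfacet
facet normal 0.975 0.033 -0.218
outer loop
vertex -3.446 -0.772 -2.646
vertex -3.424 -0.097 -2.445
vertex -3.302 -0.608 -1.976
endloop
endfacet
facet normal 0.782 -0.623 -0.015
outer loop
vertex -3.446 -0.772 -2.646
vertex -3.302 -0.608 -1.976
vertex -3.734 -1.146 -2.122
endloop
endfacet
facet normal 0.268 -0.848 -0.458
outer loop
vertex -3.446 -0.772 -2.646
vertex -3.734 -1.146 -2.122
vertex -4.122 -0.966 -2.682
endloop
endfacet
facet normal 0.145 -0.331 -0.933
outer loop
vertex -3.446 -0.772 -2.646
vertex -4.122 -0.966 -2.682
vertex -3.93 -0.318 -2.882
endloop
endfacet
facet normal 0.583 0.214 -0.784
outer loop
vertex -3.446 -0.772 -2.646
vertex -3.93 -0.318 -2.882
vertex -3.424 -0.097 -2.445
endloop
endfacet
facet normal 0.817 0.483 0.314
outer loop
vertex -3.302 -0.608 -1.976
vertex -3.424 -0.097 -2.445
vertex -3.698 -0.054 -1.798
endloop
endfacet
facet normal 0.504 -0.579 0.641
outer loop
vertex -3.734 -1.146 -2.122
vertex -3.302 -0.608 -1.976
vertex -3.89 -0.702 -1.598
endloop
endfacet
facet normal -0.327 -0.942 -0.076
outer loop
vertex -4.122 -0.966 -2.682
vertex -3.734 -1.146 -2.122
vertex -4.396 -0.923 -2.035
endloop
endfacet
facet normal -0.526 -0.105 -0.844
outer loop
vertex -3.93 -0.318 -2.882
vertex -4.122 -0.966 -2.682
vertex -4.518 -0.412 -2.504
endloop
endfacet
facet normal 0.182 0.776 -0.604
outer loop
vertex -3.424 -0.097 -2.445
vertex -3.93 -0.318 -2.882
vertex -4.086 0.126 -2.358
endloop
endfacet

endsolid


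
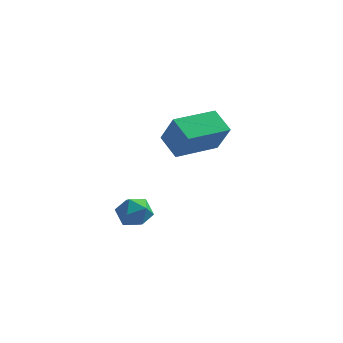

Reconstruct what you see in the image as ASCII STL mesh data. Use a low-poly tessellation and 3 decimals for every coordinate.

solid 
facet normal -0.403 0.311 -0.861
outer loop
vertex 1.782 3.008 0.955
vertex 3.014 4.386 0.876
vertex 2.486 2.346 0.387
endloop
endfacet
facet normal -0.666 -0.745 0.043
outer loop
vertex 3.046 1.914 1.584
vertex 1.782 3.008 0.955
vertex 2.486 2.346 0.387
endloop
endfacet
facet normal -0.403 0.311 -0.861
outer loop
vertex 2.486 2.346 0.387
vertex 3.014 4.386 0.876
vertex 3.718 3.724 0.308
endloop
endfacet
facet normal 0.628 -0.591 -0.507
outer loop
vertex 3.718 3.724 0.308
vertex 3.046 1.914 1.584
vertex 2.486 2.346 0.387
endloop
endfacet
facet normal -0.628 0.591 0.507
outer loop
vertex 1.782 3.008 0.955
vertex 3.574 3.954 2.073
vertex 3.014 4.386 0.876
endloop
endfacet
facet normal -0.666 -0.745 0.043
outer loop
vertex 2.342 2.576 2.152
vertex 1.782 3.008 0.955
vertex 3.046 1.914 1.584
endloop
endfacet
facet normal -0.628 0.591 0.507
outer loop
vertex 2.342 2.576 2.152
vertex 3.574 3.954 2.073
vertex 1.782 3.008 0.955
endloop
endfacet
facet normal 0.666 0.745 -0.043
outer loop
vertex 3.014 4.386 0.876
vertex 3.574 3.954 2.073
vertex 3.718 3.724 0.308
endloop
endfacet
facet normal 0.628 -0.591 -0.507
outer loop
vertex 4.278 3.292 1.505
vertex 3.046 1.914 1.584
vertex 3.718 3.724 0.308
endloop
endfacet
facet normal 0.666 0.745 -0.043
outer loop
vertex 3.718 3.724 0.308
vertex 3.574 3.954 2.073
vertex 4.278 3.292 1.505
endloop
endfacet
facet normal 0.403 -0.311 0.861
outer loop
vertex 4.278 3.292 1.505
vertex 2.342 2.576 2.152
vertex 3.046 1.914 1.584
endloop
endfacet
facet normal 0.403 -0.311 0.861
outer loop
vertex 3.574 3.954 2.073
vertex 2.342 2.576 2.152
vertex 4.278 3.292 1.505
endloop
endfacet
facet normal -0.940 0.340 0.016
outer loop
vertex 1.293 -0.588 -1.136
vertex 1.141 -1.035 -0.599
vertex 1.381 -0.377 -0.458
endloop
endfacet
facet normal -0.490 0.848 -0.200
outer loop
vertex 1.293 -0.588 -1.136
vertex 1.381 -0.377 -0.458
vertex 1.872 -0.21 -0.951
endloop
endfacet
facet normal -0.148 0.609 -0.780
outer loop
vertex 1.293 -0.588 -1.136
vertex 1.872 -0.21 -0.951
vertex 1.935 -0.766 -1.397
endloop
endfacet
facet normal -0.388 -0.050 -0.920
outer loop
vertex 1.293 -0.588 -1.136
vertex 1.935 -0.766 -1.397
vertex 1.483 -1.276 -1.179
endloop
endfacet
facet normal -0.878 -0.216 -0.428
outer loop
vertex 1.293 -0.588 -1.136
vertex 1.483 -1.276 -1.179
vertex 1.141 -1.035 -0.599
endloop
endfacet
facet normal -0.007 0.949 0.315
outer loop
vertex 1.872 -0.21 -0.951
vertex 1.381 -0.377 -0.458
vertex 2.077 -0.424 -0.301
endloop
endfacet
facet normal -0.736 0.126 0.665
outer loop
vertex 1.381 -0.377 -0.458
vertex 1.141 -1.035 -0.599
vertex 1.625 -0.934 -0.083
endloop
endfacet
facet normal -0.634 -0.771 -0.054
outer loop
vertex 1.141 -1.035 -0.599
vertex 1.483 -1.276 -1.179
vertex 1.688 -1.49 -0.529
endloop
endfacet
facet normal 0.158 -0.503 -0.850
outer loop
vertex 1.483 -1.276 -1.179
vertex 1.935 -0.766 -1.397
vertex 2.179 -1.323 -1.022
endloop
endfacet
facet normal 0.546 0.561 -0.622
outer loop
vertex 1.935 -0.766 -1.397
vertex 1.872 -0.21 -0.951
vertex 2.419 -0.665 -0.881
endloop
endfacet
facet normal 0.388 0.050 0.920
outer loop
vertex 2.267 -1.112 -0.344
vertex 2.077 -0.424 -0.301
vertex 1.625 -0.934 -0.083
endloop
endfacet
facet normal 0.148 -0.609 0.780
outer loop
vertex 2.267 -1.112 -0.344
vertex 1.625 -0.934 -0.083
vertex 1.688 -1.49 -0.529
endloop
endfacet
facet normal 0.490 -0.848 0.200
outer loop
vertex 2.267 -1.112 -0.344
vertex 1.688 -1.49 -0.529
vertex 2.179 -1.323 -1.022
endloop
endfacet
facet normal 0.940 -0.340 -0.016
outer loop
vertex 2.267 -1.112 -0.344
vertex 2.179 -1.323 -1.022
vertex 2.419 -0.665 -0.881
endloop
endfacet
facet normal 0.878 0.216 0.428
outer loop
vertex 2.267 -1.112 -0.344
vertex 2.419 -0.665 -0.881
vertex 2.077 -0.424 -0.301
endloop
endfacet
facet normal -0.158 0.503 0.850
outer loop
vertex 1.625 -0.934 -0.083
vertex 2.077 -0.424 -0.301
vertex 1.381 -0.377 -0.458
endloop
endfacet
facet normal -0.546 -0.561 0.622
outer loop
vertex 1.688 -1.49 -0.529
vertex 1.625 -0.934 -0.083
vertex 1.141 -1.035 -0.599
endloop
endfacet
facet normal 0.007 -0.949 -0.315
outer loop
vertex 2.179 -1.323 -1.022
vertex 1.688 -1.49 -0.529
vertex 1.483 -1.276 -1.179
endloop
endfacet
facet normal 0.736 -0.126 -0.665
outer loop
vertex 2.419 -0.665 -0.881
vertex 2.179 -1.323 -1.022
vertex 1.935 -0.766 -1.397
endloop
endfacet
facet normal 0.634 0.771 0.054
outer loop
vertex 2.077 -0.424 -0.301
vertex 2.419 -0.665 -0.881
vertex 1.872 -0.21 -0.951
endloop
endfacet

endsolid


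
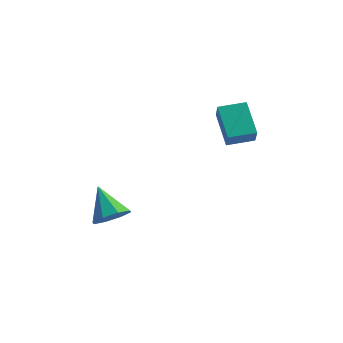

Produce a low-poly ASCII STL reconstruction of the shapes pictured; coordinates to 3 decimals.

solid 
facet normal 0.444 -0.644 -0.623
outer loop
vertex -0.344 -1.288 -4.209
vertex -1.04 -1.792 -4.184
vertex -0.781 -1.137 -4.677
endloop
endfacet
facet normal 0.344 0.939 -0.019
outer loop
vertex -0.344 -1.288 -4.209
vertex -0.781 -1.137 -4.677
vertex -1.76 -0.748 -3.176
endloop
endfacet
facet normal 0.445 -0.644 -0.622
outer loop
vertex -0.781 -1.137 -4.677
vertex -1.04 -1.792 -4.184
vertex -1.37 -1.37 -4.857
endloop
endfacet
facet normal -0.235 0.892 -0.385
outer loop
vertex -0.781 -1.137 -4.677
vertex -1.37 -1.37 -4.857
vertex -1.76 -0.748 -3.176
endloop
endfacet
facet normal 0.445 -0.644 -0.622
outer loop
vertex -1.37 -1.37 -4.857
vertex -1.04 -1.792 -4.184
vertex -1.765 -1.85 -4.642
endloop
endfacet
facet normal -0.792 0.489 -0.365
outer loop
vertex -1.37 -1.37 -4.857
vertex -1.765 -1.85 -4.642
vertex -1.76 -0.748 -3.176
endloop
endfacet
facet normal 0.444 -0.645 -0.622
outer loop
vertex -1.765 -1.85 -4.642
vertex -1.04 -1.792 -4.184
vertex -1.736 -2.296 -4.159
endloop
endfacet
facet normal -0.999 -0.034 0.029
outer loop
vertex -1.765 -1.85 -4.642
vertex -1.736 -2.296 -4.159
vertex -1.76 -0.748 -3.176
endloop
endfacet
facet normal 0.444 -0.644 -0.623
outer loop
vertex -1.736 -2.296 -4.159
vertex -1.04 -1.792 -4.184
vertex -1.299 -2.447 -3.691
endloop
endfacet
facet normal -0.735 -0.371 0.567
outer loop
vertex -1.736 -2.296 -4.159
vertex -1.299 -2.447 -3.691
vertex -1.76 -0.748 -3.176
endloop
endfacet
facet normal 0.445 -0.644 -0.622
outer loop
vertex -1.299 -2.447 -3.691
vertex -1.04 -1.792 -4.184
vertex -0.71 -2.214 -3.511
endloop
endfacet
facet normal -0.156 -0.325 0.933
outer loop
vertex -1.299 -2.447 -3.691
vertex -0.71 -2.214 -3.511
vertex -1.76 -0.748 -3.176
endloop
endfacet
facet normal 0.444 -0.645 -0.622
outer loop
vertex -0.71 -2.214 -3.511
vertex -1.04 -1.792 -4.184
vertex -0.314 -1.734 -3.726
endloop
endfacet
facet normal 0.401 0.078 0.913
outer loop
vertex -0.71 -2.214 -3.511
vertex -0.314 -1.734 -3.726
vertex -1.76 -0.748 -3.176
endloop
endfacet
facet normal 0.444 -0.644 -0.623
outer loop
vertex -0.314 -1.734 -3.726
vertex -1.04 -1.792 -4.184
vertex -0.344 -1.288 -4.209
endloop
endfacet
facet normal 0.608 0.602 0.518
outer loop
vertex -0.314 -1.734 -3.726
vertex -0.344 -1.288 -4.209
vertex -1.76 -0.748 -3.176
endloop
endfacet
facet normal -0.937 -0.343 -0.072
outer loop
vertex 3.519 -1.491 0.906
vertex 2.977 -0.179 1.707
vertex 3.418 -1.046 0.107
endloop
endfacet
facet normal 0.333 -0.805 -0.491
outer loop
vertex 4.523 -0.641 0.193
vertex 3.519 -1.491 0.906
vertex 3.418 -1.046 0.107
endloop
endfacet
facet normal -0.937 -0.343 -0.072
outer loop
vertex 3.418 -1.046 0.107
vertex 2.977 -0.179 1.707
vertex 2.876 0.266 0.908
endloop
endfacet
facet normal -0.110 0.484 -0.868
outer loop
vertex 2.876 0.266 0.908
vertex 4.523 -0.641 0.193
vertex 3.418 -1.046 0.107
endloop
endfacet
facet normal 0.110 -0.484 0.868
outer loop
vertex 3.519 -1.491 0.906
vertex 4.082 0.226 1.793
vertex 2.977 -0.179 1.707
endloop
endfacet
facet normal 0.333 -0.805 -0.491
outer loop
vertex 4.624 -1.086 0.992
vertex 3.519 -1.491 0.906
vertex 4.523 -0.641 0.193
endloop
endfacet
facet normal 0.110 -0.484 0.868
outer loop
vertex 4.624 -1.086 0.992
vertex 4.082 0.226 1.793
vertex 3.519 -1.491 0.906
endloop
endfacet
facet normal -0.333 0.805 0.491
outer loop
vertex 2.977 -0.179 1.707
vertex 4.082 0.226 1.793
vertex 2.876 0.266 0.908
endloop
endfacet
facet normal -0.110 0.484 -0.868
outer loop
vertex 3.981 0.671 0.994
vertex 4.523 -0.641 0.193
vertex 2.876 0.266 0.908
endloop
endfacet
facet normal -0.333 0.805 0.491
outer loop
vertex 2.876 0.266 0.908
vertex 4.082 0.226 1.793
vertex 3.981 0.671 0.994
endloop
endfacet
facet normal 0.937 0.343 0.072
outer loop
vertex 3.981 0.671 0.994
vertex 4.624 -1.086 0.992
vertex 4.523 -0.641 0.193
endloop
endfacet
facet normal 0.937 0.343 0.072
outer loop
vertex 4.082 0.226 1.793
vertex 4.624 -1.086 0.992
vertex 3.981 0.671 0.994
endloop
endfacet

endsolid


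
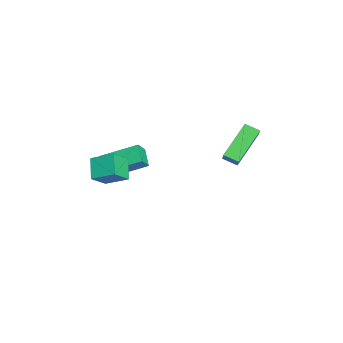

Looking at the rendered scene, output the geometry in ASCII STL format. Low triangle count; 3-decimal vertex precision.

solid 
facet normal -0.784 -0.075 0.617
outer loop
vertex 3.609 -4.769 0.2
vertex 3.95 -3.662 0.768
vertex 2.946 -4.17 -0.57
endloop
endfacet
facet normal -0.264 -0.858 -0.440
outer loop
vertex 3.91 -4.078 -1.328
vertex 3.609 -4.769 0.2
vertex 2.946 -4.17 -0.57
endloop
endfacet
facet normal -0.784 -0.075 0.617
outer loop
vertex 2.946 -4.17 -0.57
vertex 3.95 -3.662 0.768
vertex 3.287 -3.063 -0.002
endloop
endfacet
facet normal -0.562 0.508 -0.653
outer loop
vertex 3.287 -3.063 -0.002
vertex 3.91 -4.078 -1.328
vertex 2.946 -4.17 -0.57
endloop
endfacet
facet normal 0.562 -0.508 0.653
outer loop
vertex 3.609 -4.769 0.2
vertex 4.914 -3.57 0.01
vertex 3.95 -3.662 0.768
endloop
endfacet
facet normal -0.264 -0.858 -0.440
outer loop
vertex 4.573 -4.677 -0.558
vertex 3.609 -4.769 0.2
vertex 3.91 -4.078 -1.328
endloop
endfacet
facet normal 0.562 -0.508 0.653
outer loop
vertex 4.573 -4.677 -0.558
vertex 4.914 -3.57 0.01
vertex 3.609 -4.769 0.2
endloop
endfacet
facet normal 0.264 0.858 0.440
outer loop
vertex 3.95 -3.662 0.768
vertex 4.914 -3.57 0.01
vertex 3.287 -3.063 -0.002
endloop
endfacet
facet normal -0.562 0.508 -0.653
outer loop
vertex 4.251 -2.971 -0.76
vertex 3.91 -4.078 -1.328
vertex 3.287 -3.063 -0.002
endloop
endfacet
facet normal 0.264 0.858 0.440
outer loop
vertex 3.287 -3.063 -0.002
vertex 4.914 -3.57 0.01
vertex 4.251 -2.971 -0.76
endloop
endfacet
facet normal 0.784 0.075 -0.617
outer loop
vertex 4.251 -2.971 -0.76
vertex 4.573 -4.677 -0.558
vertex 3.91 -4.078 -1.328
endloop
endfacet
facet normal 0.784 0.075 -0.617
outer loop
vertex 4.914 -3.57 0.01
vertex 4.573 -4.677 -0.558
vertex 4.251 -2.971 -0.76
endloop
endfacet
facet normal -0.524 0.380 -0.762
outer loop
vertex -3.034 -2.619 -3.545
vertex -2.055 -2.383 -4.1
vertex -3.094 -4.585 -4.485
endloop
endfacet
facet normal -0.852 -0.205 0.482
outer loop
vertex -2.665 -4.897 -3.86
vertex -3.034 -2.619 -3.545
vertex -3.094 -4.585 -4.485
endloop
endfacet
facet normal -0.524 0.380 -0.762
outer loop
vertex -3.094 -4.585 -4.485
vertex -2.055 -2.383 -4.1
vertex -2.115 -4.35 -5.04
endloop
endfacet
facet normal -0.028 -0.902 -0.431
outer loop
vertex -2.115 -4.35 -5.04
vertex -2.665 -4.897 -3.86
vertex -3.094 -4.585 -4.485
endloop
endfacet
facet normal 0.027 0.902 0.431
outer loop
vertex -3.034 -2.619 -3.545
vertex -1.626 -2.695 -3.475
vertex -2.055 -2.383 -4.1
endloop
endfacet
facet normal -0.852 -0.205 0.483
outer loop
vertex -2.605 -2.93 -2.92
vertex -3.034 -2.619 -3.545
vertex -2.665 -4.897 -3.86
endloop
endfacet
facet normal 0.027 0.902 0.430
outer loop
vertex -2.605 -2.93 -2.92
vertex -1.626 -2.695 -3.475
vertex -3.034 -2.619 -3.545
endloop
endfacet
facet normal 0.852 0.205 -0.482
outer loop
vertex -2.055 -2.383 -4.1
vertex -1.626 -2.695 -3.475
vertex -2.115 -4.35 -5.04
endloop
endfacet
facet normal -0.027 -0.902 -0.431
outer loop
vertex -1.686 -4.661 -4.415
vertex -2.665 -4.897 -3.86
vertex -2.115 -4.35 -5.04
endloop
endfacet
facet normal 0.852 0.205 -0.483
outer loop
vertex -2.115 -4.35 -5.04
vertex -1.626 -2.695 -3.475
vertex -1.686 -4.661 -4.415
endloop
endfacet
facet normal 0.524 -0.380 0.762
outer loop
vertex -1.686 -4.661 -4.415
vertex -2.605 -2.93 -2.92
vertex -2.665 -4.897 -3.86
endloop
endfacet
facet normal 0.524 -0.380 0.762
outer loop
vertex -1.626 -2.695 -3.475
vertex -2.605 -2.93 -2.92
vertex -1.686 -4.661 -4.415
endloop
endfacet
facet normal -0.714 -0.052 -0.698
outer loop
vertex -0.458 2.261 -0.185
vertex -0.219 2.987 -0.484
vertex 0.897 1.273 -1.498
endloop
endfacet
facet normal -0.291 -0.884 0.365
outer loop
vertex 1.719 1.333 -0.696
vertex -0.458 2.261 -0.185
vertex 0.897 1.273 -1.498
endloop
endfacet
facet normal -0.714 -0.052 -0.698
outer loop
vertex 0.897 1.273 -1.498
vertex -0.219 2.987 -0.484
vertex 1.136 1.999 -1.797
endloop
endfacet
facet normal 0.636 -0.463 -0.617
outer loop
vertex 1.136 1.999 -1.797
vertex 1.719 1.333 -0.696
vertex 0.897 1.273 -1.498
endloop
endfacet
facet normal -0.636 0.463 0.617
outer loop
vertex -0.458 2.261 -0.185
vertex 0.603 3.047 0.318
vertex -0.219 2.987 -0.484
endloop
endfacet
facet normal -0.291 -0.884 0.365
outer loop
vertex 0.364 2.321 0.617
vertex -0.458 2.261 -0.185
vertex 1.719 1.333 -0.696
endloop
endfacet
facet normal -0.636 0.463 0.617
outer loop
vertex 0.364 2.321 0.617
vertex 0.603 3.047 0.318
vertex -0.458 2.261 -0.185
endloop
endfacet
facet normal 0.291 0.884 -0.365
outer loop
vertex -0.219 2.987 -0.484
vertex 0.603 3.047 0.318
vertex 1.136 1.999 -1.797
endloop
endfacet
facet normal 0.636 -0.463 -0.617
outer loop
vertex 1.958 2.059 -0.995
vertex 1.719 1.333 -0.696
vertex 1.136 1.999 -1.797
endloop
endfacet
facet normal 0.291 0.884 -0.365
outer loop
vertex 1.136 1.999 -1.797
vertex 0.603 3.047 0.318
vertex 1.958 2.059 -0.995
endloop
endfacet
facet normal 0.714 0.052 0.698
outer loop
vertex 1.958 2.059 -0.995
vertex 0.364 2.321 0.617
vertex 1.719 1.333 -0.696
endloop
endfacet
facet normal 0.714 0.052 0.698
outer loop
vertex 0.603 3.047 0.318
vertex 0.364 2.321 0.617
vertex 1.958 2.059 -0.995
endloop
endfacet

endsolid


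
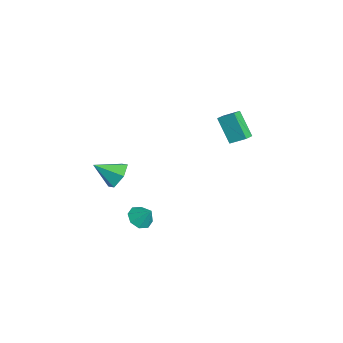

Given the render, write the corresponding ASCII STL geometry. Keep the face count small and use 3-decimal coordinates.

solid 
facet normal -0.438 -0.472 -0.765
outer loop
vertex 1.685 -1.918 -2.358
vertex 1.208 -2.282 -1.86
vertex 1.182 -1.612 -2.259
endloop
endfacet
facet normal 0.498 0.858 -0.122
outer loop
vertex 1.685 -1.918 -2.358
vertex 1.182 -1.612 -2.259
vertex 1.712 -1.738 -0.98
endloop
endfacet
facet normal -0.438 -0.473 -0.765
outer loop
vertex 1.182 -1.612 -2.259
vertex 1.208 -2.282 -1.86
vertex 0.694 -1.699 -1.926
endloop
endfacet
facet normal -0.085 0.987 0.133
outer loop
vertex 1.182 -1.612 -2.259
vertex 0.694 -1.699 -1.926
vertex 1.712 -1.738 -0.98
endloop
endfacet
facet normal -0.438 -0.473 -0.764
outer loop
vertex 0.694 -1.699 -1.926
vertex 1.208 -2.282 -1.86
vertex 0.507 -2.127 -1.554
endloop
endfacet
facet normal -0.481 0.685 0.546
outer loop
vertex 0.694 -1.699 -1.926
vertex 0.507 -2.127 -1.554
vertex 1.712 -1.738 -0.98
endloop
endfacet
facet normal -0.438 -0.473 -0.764
outer loop
vertex 0.507 -2.127 -1.554
vertex 1.208 -2.282 -1.86
vertex 0.731 -2.646 -1.361
endloop
endfacet
facet normal -0.460 0.128 0.879
outer loop
vertex 0.507 -2.127 -1.554
vertex 0.731 -2.646 -1.361
vertex 1.712 -1.738 -0.98
endloop
endfacet
facet normal -0.439 -0.473 -0.764
outer loop
vertex 0.731 -2.646 -1.361
vertex 1.208 -2.282 -1.86
vertex 1.234 -2.951 -1.461
endloop
endfacet
facet normal -0.031 -0.358 0.933
outer loop
vertex 0.731 -2.646 -1.361
vertex 1.234 -2.951 -1.461
vertex 1.712 -1.738 -0.98
endloop
endfacet
facet normal -0.438 -0.473 -0.764
outer loop
vertex 1.234 -2.951 -1.461
vertex 1.208 -2.282 -1.86
vertex 1.722 -2.865 -1.794
endloop
endfacet
facet normal 0.549 -0.486 0.680
outer loop
vertex 1.234 -2.951 -1.461
vertex 1.722 -2.865 -1.794
vertex 1.712 -1.738 -0.98
endloop
endfacet
facet normal -0.437 -0.472 -0.765
outer loop
vertex 1.722 -2.865 -1.794
vertex 1.208 -2.282 -1.86
vertex 1.909 -2.437 -2.165
endloop
endfacet
facet normal 0.947 -0.183 0.266
outer loop
vertex 1.722 -2.865 -1.794
vertex 1.909 -2.437 -2.165
vertex 1.712 -1.738 -0.98
endloop
endfacet
facet normal -0.437 -0.473 -0.765
outer loop
vertex 1.909 -2.437 -2.165
vertex 1.208 -2.282 -1.86
vertex 1.685 -1.918 -2.358
endloop
endfacet
facet normal 0.925 0.374 -0.067
outer loop
vertex 1.909 -2.437 -2.165
vertex 1.685 -1.918 -2.358
vertex 1.712 -1.738 -0.98
endloop
endfacet
facet normal -0.782 0.529 -0.330
outer loop
vertex -4.936 3.182 1.563
vertex -4.584 4.05 2.121
vertex -3.949 3.725 0.095
endloop
endfacet
facet normal -0.323 -0.796 -0.511
outer loop
vertex -3.276 3.27 0.379
vertex -4.936 3.182 1.563
vertex -3.949 3.725 0.095
endloop
endfacet
facet normal -0.782 0.529 -0.330
outer loop
vertex -3.949 3.725 0.095
vertex -4.584 4.05 2.121
vertex -3.597 4.593 0.653
endloop
endfacet
facet normal 0.533 0.294 -0.793
outer loop
vertex -3.597 4.593 0.653
vertex -3.276 3.27 0.379
vertex -3.949 3.725 0.095
endloop
endfacet
facet normal -0.533 -0.294 0.793
outer loop
vertex -4.936 3.182 1.563
vertex -3.911 3.595 2.405
vertex -4.584 4.05 2.121
endloop
endfacet
facet normal -0.323 -0.796 -0.511
outer loop
vertex -4.263 2.727 1.847
vertex -4.936 3.182 1.563
vertex -3.276 3.27 0.379
endloop
endfacet
facet normal -0.533 -0.294 0.793
outer loop
vertex -4.263 2.727 1.847
vertex -3.911 3.595 2.405
vertex -4.936 3.182 1.563
endloop
endfacet
facet normal 0.323 0.796 0.511
outer loop
vertex -4.584 4.05 2.121
vertex -3.911 3.595 2.405
vertex -3.597 4.593 0.653
endloop
endfacet
facet normal 0.533 0.294 -0.793
outer loop
vertex -2.924 4.138 0.937
vertex -3.276 3.27 0.379
vertex -3.597 4.593 0.653
endloop
endfacet
facet normal 0.323 0.796 0.511
outer loop
vertex -3.597 4.593 0.653
vertex -3.911 3.595 2.405
vertex -2.924 4.138 0.937
endloop
endfacet
facet normal 0.782 -0.529 0.330
outer loop
vertex -2.924 4.138 0.937
vertex -4.263 2.727 1.847
vertex -3.276 3.27 0.379
endloop
endfacet
facet normal 0.782 -0.529 0.330
outer loop
vertex -3.911 3.595 2.405
vertex -4.263 2.727 1.847
vertex -2.924 4.138 0.937
endloop
endfacet
facet normal 0.109 0.827 -0.552
outer loop
vertex 0.134 -3.539 -0.064
vertex -0.724 -3.227 0.234
vertex 0.068 -3.001 0.729
endloop
endfacet
facet normal 0.827 -0.431 0.361
outer loop
vertex 0.134 -3.539 -0.064
vertex 0.068 -3.001 0.729
vertex -0.896 -4.533 1.106
endloop
endfacet
facet normal 0.109 0.827 -0.552
outer loop
vertex 0.068 -3.001 0.729
vertex -0.724 -3.227 0.234
vertex -0.79 -2.689 1.027
endloop
endfacet
facet normal 0.335 0.021 0.942
outer loop
vertex 0.068 -3.001 0.729
vertex -0.79 -2.689 1.027
vertex -0.896 -4.533 1.106
endloop
endfacet
facet normal 0.108 0.827 -0.552
outer loop
vertex -0.79 -2.689 1.027
vertex -0.724 -3.227 0.234
vertex -1.581 -2.915 0.533
endloop
endfacet
facet normal -0.542 0.067 0.838
outer loop
vertex -0.79 -2.689 1.027
vertex -1.581 -2.915 0.533
vertex -0.896 -4.533 1.106
endloop
endfacet
facet normal 0.109 0.827 -0.551
outer loop
vertex -1.581 -2.915 0.533
vertex -0.724 -3.227 0.234
vertex -1.515 -3.452 -0.26
endloop
endfacet
facet normal -0.928 -0.339 0.152
outer loop
vertex -1.581 -2.915 0.533
vertex -1.515 -3.452 -0.26
vertex -0.896 -4.533 1.106
endloop
endfacet
facet normal 0.109 0.827 -0.552
outer loop
vertex -1.515 -3.452 -0.26
vertex -0.724 -3.227 0.234
vertex -0.658 -3.764 -0.558
endloop
endfacet
facet normal -0.437 -0.791 -0.428
outer loop
vertex -1.515 -3.452 -0.26
vertex -0.658 -3.764 -0.558
vertex -0.896 -4.533 1.106
endloop
endfacet
facet normal 0.109 0.827 -0.552
outer loop
vertex -0.658 -3.764 -0.558
vertex -0.724 -3.227 0.234
vertex 0.134 -3.539 -0.064
endloop
endfacet
facet normal 0.440 -0.837 -0.324
outer loop
vertex -0.658 -3.764 -0.558
vertex 0.134 -3.539 -0.064
vertex -0.896 -4.533 1.106
endloop
endfacet

endsolid


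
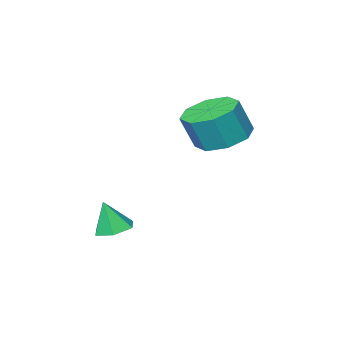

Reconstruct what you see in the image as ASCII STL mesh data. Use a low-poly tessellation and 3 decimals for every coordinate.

solid 
facet normal -0.348 0.133 -0.928
outer loop
vertex -1.346 3.706 -1.246
vertex -2.29 3.442 -0.93
vertex -1.766 4.326 -1.0
endloop
endfacet
facet normal 0.772 0.603 -0.203
outer loop
vertex -1.346 3.706 -1.246
vertex -1.766 4.326 -1.0
vertex -0.866 3.522 0.034
endloop
endfacet
facet normal 0.771 0.603 -0.202
outer loop
vertex -0.866 3.522 0.034
vertex -1.766 4.326 -1.0
vertex -1.286 4.142 0.281
endloop
endfacet
facet normal 0.348 -0.134 0.928
outer loop
vertex -0.866 3.522 0.034
vertex -1.286 4.142 0.281
vertex -1.81 3.258 0.35
endloop
endfacet
facet normal -0.348 0.133 -0.928
outer loop
vertex -1.766 4.326 -1.0
vertex -2.29 3.442 -0.93
vertex -2.493 4.428 -0.713
endloop
endfacet
facet normal 0.169 0.983 0.078
outer loop
vertex -1.766 4.326 -1.0
vertex -2.493 4.428 -0.713
vertex -1.286 4.142 0.281
endloop
endfacet
facet normal 0.169 0.983 0.078
outer loop
vertex -1.286 4.142 0.281
vertex -2.493 4.428 -0.713
vertex -2.013 4.244 0.568
endloop
endfacet
facet normal 0.348 -0.134 0.928
outer loop
vertex -1.286 4.142 0.281
vertex -2.013 4.244 0.568
vertex -1.81 3.258 0.35
endloop
endfacet
facet normal -0.348 0.133 -0.928
outer loop
vertex -2.493 4.428 -0.713
vertex -2.29 3.442 -0.93
vertex -3.101 3.952 -0.553
endloop
endfacet
facet normal -0.533 0.786 0.313
outer loop
vertex -2.493 4.428 -0.713
vertex -3.101 3.952 -0.553
vertex -2.013 4.244 0.568
endloop
endfacet
facet normal -0.533 0.786 0.313
outer loop
vertex -2.013 4.244 0.568
vertex -3.101 3.952 -0.553
vertex -2.621 3.768 0.728
endloop
endfacet
facet normal 0.349 -0.133 0.928
outer loop
vertex -2.013 4.244 0.568
vertex -2.621 3.768 0.728
vertex -1.81 3.258 0.35
endloop
endfacet
facet normal -0.348 0.133 -0.928
outer loop
vertex -3.101 3.952 -0.553
vertex -2.29 3.442 -0.93
vertex -3.234 3.178 -0.614
endloop
endfacet
facet normal -0.922 0.130 0.364
outer loop
vertex -3.101 3.952 -0.553
vertex -3.234 3.178 -0.614
vertex -2.621 3.768 0.728
endloop
endfacet
facet normal -0.922 0.129 0.364
outer loop
vertex -2.621 3.768 0.728
vertex -3.234 3.178 -0.614
vertex -2.754 2.994 0.666
endloop
endfacet
facet normal 0.348 -0.134 0.928
outer loop
vertex -2.621 3.768 0.728
vertex -2.754 2.994 0.666
vertex -1.81 3.258 0.35
endloop
endfacet
facet normal -0.348 0.134 -0.928
outer loop
vertex -3.234 3.178 -0.614
vertex -2.29 3.442 -0.93
vertex -2.814 2.558 -0.861
endloop
endfacet
facet normal -0.771 -0.603 0.203
outer loop
vertex -3.234 3.178 -0.614
vertex -2.814 2.558 -0.861
vertex -2.754 2.994 0.666
endloop
endfacet
facet normal -0.772 -0.603 0.203
outer loop
vertex -2.754 2.994 0.666
vertex -2.814 2.558 -0.861
vertex -2.334 2.374 0.42
endloop
endfacet
facet normal 0.348 -0.133 0.928
outer loop
vertex -2.754 2.994 0.666
vertex -2.334 2.374 0.42
vertex -1.81 3.258 0.35
endloop
endfacet
facet normal -0.348 0.134 -0.928
outer loop
vertex -2.814 2.558 -0.861
vertex -2.29 3.442 -0.93
vertex -2.087 2.456 -1.148
endloop
endfacet
facet normal -0.169 -0.983 -0.078
outer loop
vertex -2.814 2.558 -0.861
vertex -2.087 2.456 -1.148
vertex -2.334 2.374 0.42
endloop
endfacet
facet normal -0.169 -0.983 -0.078
outer loop
vertex -2.334 2.374 0.42
vertex -2.087 2.456 -1.148
vertex -1.607 2.272 0.133
endloop
endfacet
facet normal 0.348 -0.133 0.928
outer loop
vertex -2.334 2.374 0.42
vertex -1.607 2.272 0.133
vertex -1.81 3.258 0.35
endloop
endfacet
facet normal -0.349 0.133 -0.928
outer loop
vertex -2.087 2.456 -1.148
vertex -2.29 3.442 -0.93
vertex -1.479 2.932 -1.308
endloop
endfacet
facet normal 0.533 -0.786 -0.313
outer loop
vertex -2.087 2.456 -1.148
vertex -1.479 2.932 -1.308
vertex -1.607 2.272 0.133
endloop
endfacet
facet normal 0.533 -0.786 -0.313
outer loop
vertex -1.607 2.272 0.133
vertex -1.479 2.932 -1.308
vertex -0.999 2.748 -0.027
endloop
endfacet
facet normal 0.348 -0.133 0.928
outer loop
vertex -1.607 2.272 0.133
vertex -0.999 2.748 -0.027
vertex -1.81 3.258 0.35
endloop
endfacet
facet normal -0.348 0.134 -0.928
outer loop
vertex -1.479 2.932 -1.308
vertex -2.29 3.442 -0.93
vertex -1.346 3.706 -1.246
endloop
endfacet
facet normal 0.922 -0.129 -0.364
outer loop
vertex -1.479 2.932 -1.308
vertex -1.346 3.706 -1.246
vertex -0.999 2.748 -0.027
endloop
endfacet
facet normal 0.922 -0.130 -0.364
outer loop
vertex -0.999 2.748 -0.027
vertex -1.346 3.706 -1.246
vertex -0.866 3.522 0.034
endloop
endfacet
facet normal 0.348 -0.133 0.928
outer loop
vertex -0.999 2.748 -0.027
vertex -0.866 3.522 0.034
vertex -1.81 3.258 0.35
endloop
endfacet
facet normal -0.211 0.197 -0.958
outer loop
vertex 1.88 3.153 -4.368
vertex 1.462 2.58 -4.394
vertex 1.191 3.209 -4.205
endloop
endfacet
facet normal 0.203 0.784 0.587
outer loop
vertex 1.88 3.153 -4.368
vertex 1.191 3.209 -4.205
vertex 1.718 2.34 -3.226
endloop
endfacet
facet normal -0.209 0.198 -0.958
outer loop
vertex 1.191 3.209 -4.205
vertex 1.462 2.58 -4.394
vertex 0.773 2.636 -4.232
endloop
endfacet
facet normal -0.603 0.407 0.686
outer loop
vertex 1.191 3.209 -4.205
vertex 0.773 2.636 -4.232
vertex 1.718 2.34 -3.226
endloop
endfacet
facet normal -0.209 0.196 -0.958
outer loop
vertex 0.773 2.636 -4.232
vertex 1.462 2.58 -4.394
vertex 1.043 2.007 -4.42
endloop
endfacet
facet normal -0.710 -0.463 0.531
outer loop
vertex 0.773 2.636 -4.232
vertex 1.043 2.007 -4.42
vertex 1.718 2.34 -3.226
endloop
endfacet
facet normal -0.211 0.198 -0.957
outer loop
vertex 1.043 2.007 -4.42
vertex 1.462 2.58 -4.394
vertex 1.732 1.952 -4.583
endloop
endfacet
facet normal -0.012 -0.961 0.275
outer loop
vertex 1.043 2.007 -4.42
vertex 1.732 1.952 -4.583
vertex 1.718 2.34 -3.226
endloop
endfacet
facet normal -0.211 0.198 -0.957
outer loop
vertex 1.732 1.952 -4.583
vertex 1.462 2.58 -4.394
vertex 2.151 2.525 -4.557
endloop
endfacet
facet normal 0.791 -0.586 0.176
outer loop
vertex 1.732 1.952 -4.583
vertex 2.151 2.525 -4.557
vertex 1.718 2.34 -3.226
endloop
endfacet
facet normal -0.211 0.197 -0.957
outer loop
vertex 2.151 2.525 -4.557
vertex 1.462 2.58 -4.394
vertex 1.88 3.153 -4.368
endloop
endfacet
facet normal 0.898 0.288 0.332
outer loop
vertex 2.151 2.525 -4.557
vertex 1.88 3.153 -4.368
vertex 1.718 2.34 -3.226
endloop
endfacet

endsolid


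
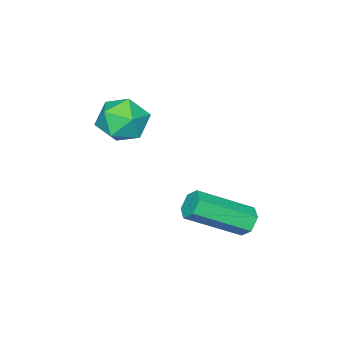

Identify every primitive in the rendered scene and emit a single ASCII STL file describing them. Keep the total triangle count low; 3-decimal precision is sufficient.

solid 
facet normal 0.340 0.271 0.901
outer loop
vertex 2.999 -0.136 1.555
vertex 2.414 -0.798 1.975
vertex 3.321 -1.046 1.707
endloop
endfacet
facet normal 0.841 0.364 0.401
outer loop
vertex 2.999 -0.136 1.555
vertex 3.321 -1.046 1.707
vertex 3.524 -0.59 0.867
endloop
endfacet
facet normal 0.580 0.810 -0.092
outer loop
vertex 2.999 -0.136 1.555
vertex 3.524 -0.59 0.867
vertex 2.742 -0.059 0.614
endloop
endfacet
facet normal -0.082 0.991 0.103
outer loop
vertex 2.999 -0.136 1.555
vertex 2.742 -0.059 0.614
vertex 2.056 -0.187 1.299
endloop
endfacet
facet normal -0.230 0.658 0.717
outer loop
vertex 2.999 -0.136 1.555
vertex 2.056 -0.187 1.299
vertex 2.414 -0.798 1.975
endloop
endfacet
facet normal 0.960 -0.265 0.088
outer loop
vertex 3.524 -0.59 0.867
vertex 3.321 -1.046 1.707
vertex 3.264 -1.533 0.861
endloop
endfacet
facet normal 0.151 -0.417 0.896
outer loop
vertex 3.321 -1.046 1.707
vertex 2.414 -0.798 1.975
vertex 2.578 -1.661 1.546
endloop
endfacet
facet normal -0.773 0.209 0.599
outer loop
vertex 2.414 -0.798 1.975
vertex 2.056 -0.187 1.299
vertex 1.796 -1.13 1.293
endloop
endfacet
facet normal -0.534 0.748 -0.395
outer loop
vertex 2.056 -0.187 1.299
vertex 2.742 -0.059 0.614
vertex 1.999 -0.674 0.453
endloop
endfacet
facet normal 0.538 0.455 -0.709
outer loop
vertex 2.742 -0.059 0.614
vertex 3.524 -0.59 0.867
vertex 2.906 -0.922 0.185
endloop
endfacet
facet normal 0.082 -0.991 -0.103
outer loop
vertex 2.321 -1.584 0.605
vertex 3.264 -1.533 0.861
vertex 2.578 -1.661 1.546
endloop
endfacet
facet normal -0.580 -0.810 0.092
outer loop
vertex 2.321 -1.584 0.605
vertex 2.578 -1.661 1.546
vertex 1.796 -1.13 1.293
endloop
endfacet
facet normal -0.841 -0.364 -0.401
outer loop
vertex 2.321 -1.584 0.605
vertex 1.796 -1.13 1.293
vertex 1.999 -0.674 0.453
endloop
endfacet
facet normal -0.340 -0.271 -0.901
outer loop
vertex 2.321 -1.584 0.605
vertex 1.999 -0.674 0.453
vertex 2.906 -0.922 0.185
endloop
endfacet
facet normal 0.230 -0.658 -0.717
outer loop
vertex 2.321 -1.584 0.605
vertex 2.906 -0.922 0.185
vertex 3.264 -1.533 0.861
endloop
endfacet
facet normal 0.534 -0.748 0.395
outer loop
vertex 2.578 -1.661 1.546
vertex 3.264 -1.533 0.861
vertex 3.321 -1.046 1.707
endloop
endfacet
facet normal -0.538 -0.455 0.709
outer loop
vertex 1.796 -1.13 1.293
vertex 2.578 -1.661 1.546
vertex 2.414 -0.798 1.975
endloop
endfacet
facet normal -0.960 0.265 -0.088
outer loop
vertex 1.999 -0.674 0.453
vertex 1.796 -1.13 1.293
vertex 2.056 -0.187 1.299
endloop
endfacet
facet normal -0.151 0.417 -0.896
outer loop
vertex 2.906 -0.922 0.185
vertex 1.999 -0.674 0.453
vertex 2.742 -0.059 0.614
endloop
endfacet
facet normal 0.773 -0.209 -0.599
outer loop
vertex 3.264 -1.533 0.861
vertex 2.906 -0.922 0.185
vertex 3.524 -0.59 0.867
endloop
endfacet
facet normal -0.662 0.558 -0.500
outer loop
vertex 1.715 3.698 -2.718
vertex 1.327 3.268 -2.684
vertex 1.351 3.67 -2.267
endloop
endfacet
facet normal 0.409 0.829 0.382
outer loop
vertex 1.715 3.698 -2.718
vertex 1.351 3.67 -2.267
vertex 3.16 2.482 -1.629
endloop
endfacet
facet normal 0.410 0.829 0.381
outer loop
vertex 3.16 2.482 -1.629
vertex 1.351 3.67 -2.267
vertex 2.797 2.454 -1.178
endloop
endfacet
facet normal 0.663 -0.558 0.499
outer loop
vertex 3.16 2.482 -1.629
vertex 2.797 2.454 -1.178
vertex 2.773 2.052 -1.596
endloop
endfacet
facet normal -0.663 0.557 -0.499
outer loop
vertex 1.351 3.67 -2.267
vertex 1.327 3.268 -2.684
vertex 0.964 3.24 -2.233
endloop
endfacet
facet normal -0.338 0.372 0.864
outer loop
vertex 1.351 3.67 -2.267
vertex 0.964 3.24 -2.233
vertex 2.797 2.454 -1.178
endloop
endfacet
facet normal -0.338 0.372 0.865
outer loop
vertex 2.797 2.454 -1.178
vertex 0.964 3.24 -2.233
vertex 2.409 2.024 -1.145
endloop
endfacet
facet normal 0.662 -0.559 0.500
outer loop
vertex 2.797 2.454 -1.178
vertex 2.409 2.024 -1.145
vertex 2.773 2.052 -1.596
endloop
endfacet
facet normal -0.663 0.558 -0.499
outer loop
vertex 0.964 3.24 -2.233
vertex 1.327 3.268 -2.684
vertex 0.94 2.838 -2.651
endloop
endfacet
facet normal -0.748 -0.457 0.482
outer loop
vertex 0.964 3.24 -2.233
vertex 0.94 2.838 -2.651
vertex 2.409 2.024 -1.145
endloop
endfacet
facet normal -0.748 -0.456 0.483
outer loop
vertex 2.409 2.024 -1.145
vertex 0.94 2.838 -2.651
vertex 2.385 1.622 -1.562
endloop
endfacet
facet normal 0.662 -0.558 0.500
outer loop
vertex 2.409 2.024 -1.145
vertex 2.385 1.622 -1.562
vertex 2.773 2.052 -1.596
endloop
endfacet
facet normal -0.663 0.558 -0.499
outer loop
vertex 0.94 2.838 -2.651
vertex 1.327 3.268 -2.684
vertex 1.303 2.866 -3.102
endloop
endfacet
facet normal -0.410 -0.829 -0.381
outer loop
vertex 0.94 2.838 -2.651
vertex 1.303 2.866 -3.102
vertex 2.385 1.622 -1.562
endloop
endfacet
facet normal -0.409 -0.829 -0.382
outer loop
vertex 2.385 1.622 -1.562
vertex 1.303 2.866 -3.102
vertex 2.749 1.65 -2.013
endloop
endfacet
facet normal 0.662 -0.558 0.500
outer loop
vertex 2.385 1.622 -1.562
vertex 2.749 1.65 -2.013
vertex 2.773 2.052 -1.596
endloop
endfacet
facet normal -0.662 0.559 -0.500
outer loop
vertex 1.303 2.866 -3.102
vertex 1.327 3.268 -2.684
vertex 1.691 3.296 -3.135
endloop
endfacet
facet normal 0.338 -0.372 -0.864
outer loop
vertex 1.303 2.866 -3.102
vertex 1.691 3.296 -3.135
vertex 2.749 1.65 -2.013
endloop
endfacet
facet normal 0.338 -0.372 -0.865
outer loop
vertex 2.749 1.65 -2.013
vertex 1.691 3.296 -3.135
vertex 3.136 2.08 -2.047
endloop
endfacet
facet normal 0.663 -0.557 0.499
outer loop
vertex 2.749 1.65 -2.013
vertex 3.136 2.08 -2.047
vertex 2.773 2.052 -1.596
endloop
endfacet
facet normal -0.662 0.558 -0.500
outer loop
vertex 1.691 3.296 -3.135
vertex 1.327 3.268 -2.684
vertex 1.715 3.698 -2.718
endloop
endfacet
facet normal 0.747 0.456 -0.483
outer loop
vertex 1.691 3.296 -3.135
vertex 1.715 3.698 -2.718
vertex 3.136 2.08 -2.047
endloop
endfacet
facet normal 0.748 0.457 -0.482
outer loop
vertex 3.136 2.08 -2.047
vertex 1.715 3.698 -2.718
vertex 3.16 2.482 -1.629
endloop
endfacet
facet normal 0.663 -0.558 0.499
outer loop
vertex 3.136 2.08 -2.047
vertex 3.16 2.482 -1.629
vertex 2.773 2.052 -1.596
endloop
endfacet

endsolid


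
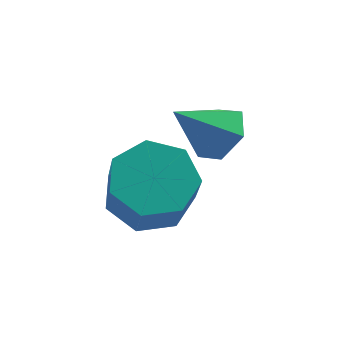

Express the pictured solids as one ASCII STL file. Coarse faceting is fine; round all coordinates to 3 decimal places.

solid 
facet normal 0.703 0.146 -0.696
outer loop
vertex 0.312 1.128 1.241
vertex -0.172 1.674 0.867
vertex 0.352 1.92 1.448
endloop
endfacet
facet normal 0.355 -0.253 0.900
outer loop
vertex 0.312 1.128 1.241
vertex 0.352 1.92 1.448
vertex -1.268 1.446 1.953
endloop
endfacet
facet normal 0.703 0.146 -0.696
outer loop
vertex 0.352 1.92 1.448
vertex -0.172 1.674 0.867
vertex -0.132 2.467 1.074
endloop
endfacet
facet normal 0.070 0.605 0.793
outer loop
vertex 0.352 1.92 1.448
vertex -0.132 2.467 1.074
vertex -1.268 1.446 1.953
endloop
endfacet
facet normal 0.703 0.146 -0.696
outer loop
vertex -0.132 2.467 1.074
vertex -0.172 1.674 0.867
vertex -0.656 2.221 0.493
endloop
endfacet
facet normal -0.576 0.797 0.182
outer loop
vertex -0.132 2.467 1.074
vertex -0.656 2.221 0.493
vertex -1.268 1.446 1.953
endloop
endfacet
facet normal 0.703 0.146 -0.696
outer loop
vertex -0.656 2.221 0.493
vertex -0.172 1.674 0.867
vertex -0.696 1.428 0.286
endloop
endfacet
facet normal -0.937 0.132 -0.323
outer loop
vertex -0.656 2.221 0.493
vertex -0.696 1.428 0.286
vertex -1.268 1.446 1.953
endloop
endfacet
facet normal 0.703 0.146 -0.696
outer loop
vertex -0.696 1.428 0.286
vertex -0.172 1.674 0.867
vertex -0.212 0.882 0.66
endloop
endfacet
facet normal -0.652 -0.726 -0.216
outer loop
vertex -0.696 1.428 0.286
vertex -0.212 0.882 0.66
vertex -1.268 1.446 1.953
endloop
endfacet
facet normal 0.703 0.146 -0.696
outer loop
vertex -0.212 0.882 0.66
vertex -0.172 1.674 0.867
vertex 0.312 1.128 1.241
endloop
endfacet
facet normal -0.007 -0.919 0.395
outer loop
vertex -0.212 0.882 0.66
vertex 0.312 1.128 1.241
vertex -1.268 1.446 1.953
endloop
endfacet
facet normal -0.052 0.503 -0.863
outer loop
vertex -0.847 0.265 -0.103
vertex -1.889 0.335 0.0
vertex -1.152 0.999 0.343
endloop
endfacet
facet normal 0.941 0.314 0.127
outer loop
vertex -0.847 0.265 -0.103
vertex -1.152 0.999 0.343
vertex -0.768 -0.505 1.217
endloop
endfacet
facet normal 0.941 0.314 0.127
outer loop
vertex -0.768 -0.505 1.217
vertex -1.152 0.999 0.343
vertex -1.073 0.229 1.663
endloop
endfacet
facet normal 0.051 -0.503 0.863
outer loop
vertex -0.768 -0.505 1.217
vertex -1.073 0.229 1.663
vertex -1.811 -0.435 1.32
endloop
endfacet
facet normal -0.052 0.503 -0.863
outer loop
vertex -1.152 0.999 0.343
vertex -1.889 0.335 0.0
vertex -2.012 1.233 0.531
endloop
endfacet
facet normal 0.325 0.825 0.462
outer loop
vertex -1.152 0.999 0.343
vertex -2.012 1.233 0.531
vertex -1.073 0.229 1.663
endloop
endfacet
facet normal 0.325 0.825 0.462
outer loop
vertex -1.073 0.229 1.663
vertex -2.012 1.233 0.531
vertex -1.934 0.463 1.851
endloop
endfacet
facet normal 0.052 -0.503 0.863
outer loop
vertex -1.073 0.229 1.663
vertex -1.934 0.463 1.851
vertex -1.811 -0.435 1.32
endloop
endfacet
facet normal -0.052 0.503 -0.863
outer loop
vertex -2.012 1.233 0.531
vertex -1.889 0.335 0.0
vertex -2.78 0.79 0.319
endloop
endfacet
facet normal -0.536 0.715 0.449
outer loop
vertex -2.012 1.233 0.531
vertex -2.78 0.79 0.319
vertex -1.934 0.463 1.851
endloop
endfacet
facet normal -0.536 0.716 0.448
outer loop
vertex -1.934 0.463 1.851
vertex -2.78 0.79 0.319
vertex -2.702 0.021 1.639
endloop
endfacet
facet normal 0.051 -0.503 0.863
outer loop
vertex -1.934 0.463 1.851
vertex -2.702 0.021 1.639
vertex -1.811 -0.435 1.32
endloop
endfacet
facet normal -0.052 0.503 -0.863
outer loop
vertex -2.78 0.79 0.319
vertex -1.889 0.335 0.0
vertex -2.877 0.005 -0.133
endloop
endfacet
facet normal -0.993 0.067 0.097
outer loop
vertex -2.78 0.79 0.319
vertex -2.877 0.005 -0.133
vertex -2.702 0.021 1.639
endloop
endfacet
facet normal -0.993 0.066 0.097
outer loop
vertex -2.702 0.021 1.639
vertex -2.877 0.005 -0.133
vertex -2.799 -0.764 1.186
endloop
endfacet
facet normal 0.051 -0.504 0.862
outer loop
vertex -2.702 0.021 1.639
vertex -2.799 -0.764 1.186
vertex -1.811 -0.435 1.32
endloop
endfacet
facet normal -0.052 0.503 -0.863
outer loop
vertex -2.877 0.005 -0.133
vertex -1.889 0.335 0.0
vertex -2.23 -0.532 -0.485
endloop
endfacet
facet normal -0.703 -0.632 -0.327
outer loop
vertex -2.877 0.005 -0.133
vertex -2.23 -0.532 -0.485
vertex -2.799 -0.764 1.186
endloop
endfacet
facet normal -0.702 -0.632 -0.327
outer loop
vertex -2.799 -0.764 1.186
vertex -2.23 -0.532 -0.485
vertex -2.152 -1.301 0.835
endloop
endfacet
facet normal 0.051 -0.503 0.863
outer loop
vertex -2.799 -0.764 1.186
vertex -2.152 -1.301 0.835
vertex -1.811 -0.435 1.32
endloop
endfacet
facet normal -0.051 0.503 -0.863
outer loop
vertex -2.23 -0.532 -0.485
vertex -1.889 0.335 0.0
vertex -1.327 -0.416 -0.471
endloop
endfacet
facet normal 0.118 -0.855 -0.505
outer loop
vertex -2.23 -0.532 -0.485
vertex -1.327 -0.416 -0.471
vertex -2.152 -1.301 0.835
endloop
endfacet
facet normal 0.117 -0.855 -0.506
outer loop
vertex -2.152 -1.301 0.835
vertex -1.327 -0.416 -0.471
vertex -1.248 -1.186 0.849
endloop
endfacet
facet normal 0.051 -0.503 0.863
outer loop
vertex -2.152 -1.301 0.835
vertex -1.248 -1.186 0.849
vertex -1.811 -0.435 1.32
endloop
endfacet
facet normal -0.052 0.503 -0.863
outer loop
vertex -1.327 -0.416 -0.471
vertex -1.889 0.335 0.0
vertex -0.847 0.265 -0.103
endloop
endfacet
facet normal 0.848 -0.434 -0.304
outer loop
vertex -1.327 -0.416 -0.471
vertex -0.847 0.265 -0.103
vertex -1.248 -1.186 0.849
endloop
endfacet
facet normal 0.848 -0.434 -0.304
outer loop
vertex -1.248 -1.186 0.849
vertex -0.847 0.265 -0.103
vertex -0.768 -0.505 1.217
endloop
endfacet
facet normal 0.051 -0.503 0.863
outer loop
vertex -1.248 -1.186 0.849
vertex -0.768 -0.505 1.217
vertex -1.811 -0.435 1.32
endloop
endfacet

endsolid
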